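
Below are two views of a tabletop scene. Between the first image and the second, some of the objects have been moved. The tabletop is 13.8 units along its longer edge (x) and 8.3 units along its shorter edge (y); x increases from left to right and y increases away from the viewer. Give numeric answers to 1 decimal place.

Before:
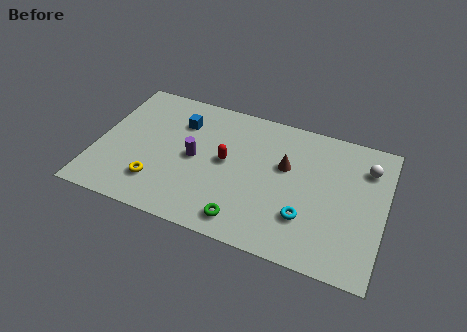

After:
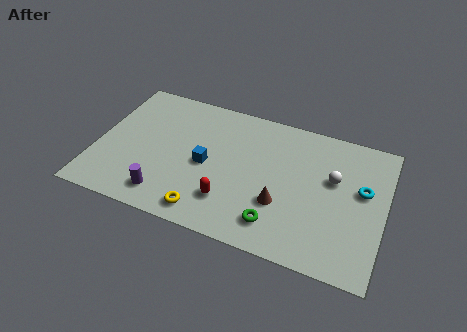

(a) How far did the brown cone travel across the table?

2.3

From (9.0, 5.1) to (9.0, 2.8), the brown cone covered √(0.0² + 2.3²) ≈ 2.3 units.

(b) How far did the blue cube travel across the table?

2.7

From (3.8, 6.1) to (5.3, 3.9), the blue cube covered √(1.5² + 2.2²) ≈ 2.7 units.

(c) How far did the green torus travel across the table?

1.6

The green torus was near (7.4, 1.2) before and (8.9, 1.6) after, so it travelled √(1.5² + 0.4²) ≈ 1.6 units.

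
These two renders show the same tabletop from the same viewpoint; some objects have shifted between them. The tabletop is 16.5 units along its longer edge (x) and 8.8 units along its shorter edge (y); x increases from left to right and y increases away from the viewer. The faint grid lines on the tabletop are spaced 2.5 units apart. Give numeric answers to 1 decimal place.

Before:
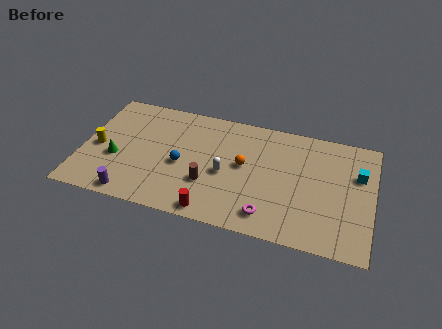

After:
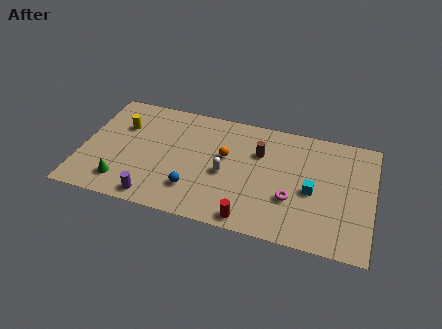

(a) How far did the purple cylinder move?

1.3

The purple cylinder moved from about (3.1, 0.9) to (4.4, 1.0), a distance of √(1.3² + 0.1²) ≈ 1.3.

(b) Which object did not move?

the white capsule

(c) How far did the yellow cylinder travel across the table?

2.3

The yellow cylinder was near (0.9, 4.0) before and (2.1, 6.0) after, so it travelled √(1.2² + 2.0²) ≈ 2.3 units.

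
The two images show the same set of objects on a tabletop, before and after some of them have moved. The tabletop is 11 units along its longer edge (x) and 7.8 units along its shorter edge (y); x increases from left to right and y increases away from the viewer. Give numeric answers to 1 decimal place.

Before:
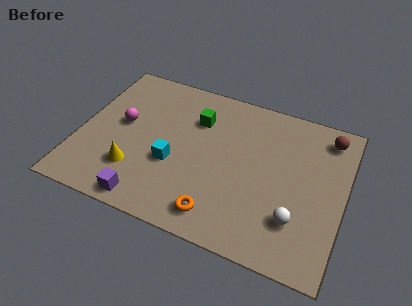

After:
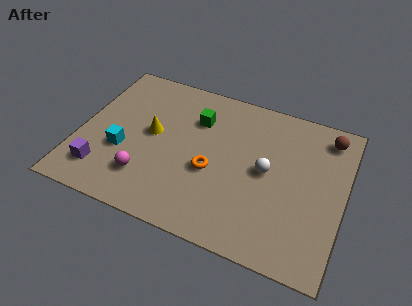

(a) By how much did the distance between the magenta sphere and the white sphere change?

-2.6

Before: roughly 7.8 units apart; after: 5.2. That's 2.6 units closer together.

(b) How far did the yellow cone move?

2.2

The yellow cone was near (2.5, 2.1) before and (3.0, 4.2) after, so it travelled √(0.5² + 2.1²) ≈ 2.2 units.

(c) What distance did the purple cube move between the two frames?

2.2

The purple cube moved from about (3.2, 0.8) to (1.2, 1.6), a distance of √(2.0² + 0.8²) ≈ 2.2.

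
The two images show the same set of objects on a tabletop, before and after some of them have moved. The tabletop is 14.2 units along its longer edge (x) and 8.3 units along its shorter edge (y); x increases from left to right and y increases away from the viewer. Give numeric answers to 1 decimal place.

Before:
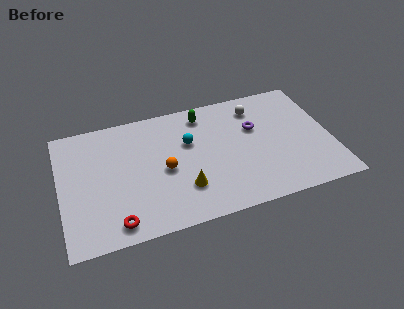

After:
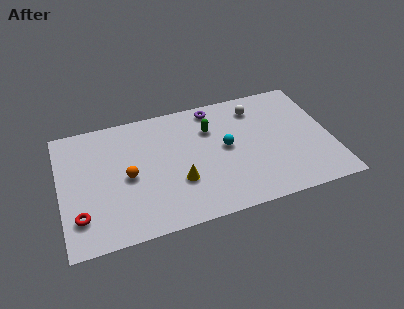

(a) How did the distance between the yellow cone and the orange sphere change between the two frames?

+1.1

Before: roughly 1.7 units apart; after: 2.8. That's 1.1 units further apart.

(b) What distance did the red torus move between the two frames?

2.0

From (2.7, 1.1) to (0.9, 2.0), the red torus covered √(1.8² + 0.9²) ≈ 2.0 units.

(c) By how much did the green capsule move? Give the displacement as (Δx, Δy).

(0.3, -1.1)

From the two frames, the green capsule sits at roughly (7.7, 7.0) before and (8.0, 5.9) after.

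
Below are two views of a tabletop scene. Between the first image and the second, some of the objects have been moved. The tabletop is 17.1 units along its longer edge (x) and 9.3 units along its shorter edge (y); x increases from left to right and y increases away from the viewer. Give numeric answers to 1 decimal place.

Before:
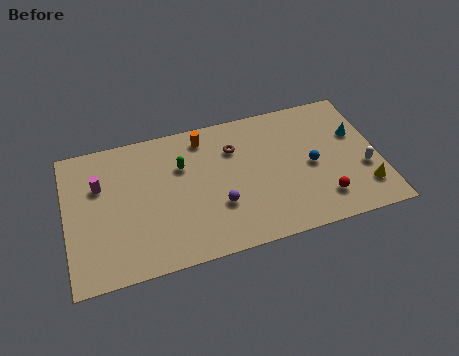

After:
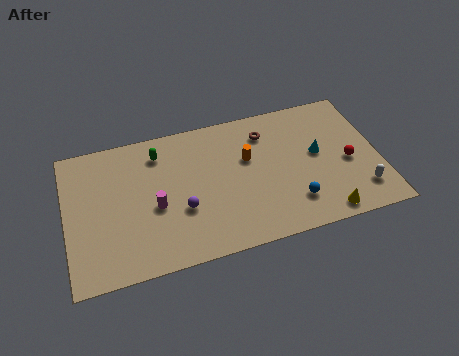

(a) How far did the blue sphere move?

2.5

The blue sphere moved from about (13.4, 4.4) to (12.2, 2.2), a distance of √(1.2² + 2.2²) ≈ 2.5.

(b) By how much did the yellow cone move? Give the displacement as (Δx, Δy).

(-2.3, -1.1)

The yellow cone started near (16.1, 2.1) and ended near (13.8, 1.0).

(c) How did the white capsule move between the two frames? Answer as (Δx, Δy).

(-0.3, -1.4)

From the two frames, the white capsule sits at roughly (16.2, 3.4) before and (15.9, 2.0) after.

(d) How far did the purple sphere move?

2.0

From (8.2, 3.1) to (6.2, 3.4), the purple sphere covered √(2.0² + 0.3²) ≈ 2.0 units.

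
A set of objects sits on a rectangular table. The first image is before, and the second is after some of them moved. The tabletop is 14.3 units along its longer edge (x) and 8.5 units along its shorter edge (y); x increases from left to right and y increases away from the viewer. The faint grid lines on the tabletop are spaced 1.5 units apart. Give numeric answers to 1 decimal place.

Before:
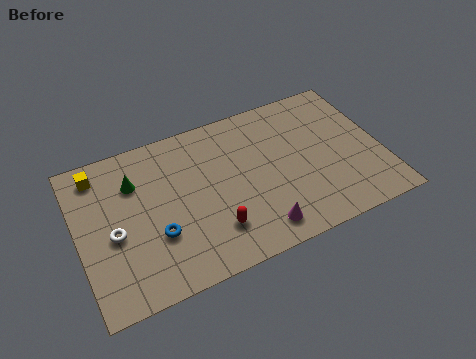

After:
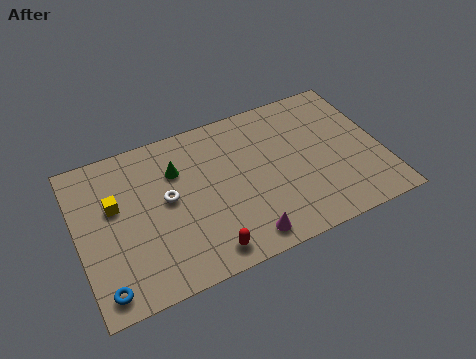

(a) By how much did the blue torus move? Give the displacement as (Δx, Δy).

(-2.6, -1.8)

The blue torus started near (3.5, 2.9) and ended near (0.9, 1.1).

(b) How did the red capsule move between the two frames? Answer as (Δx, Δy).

(-0.5, -1.0)

The red capsule was at about (6.1, 2.1) and moved to about (5.6, 1.1).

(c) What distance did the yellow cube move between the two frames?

2.1

The yellow cube moved from about (1.2, 7.2) to (1.8, 5.2), a distance of √(0.6² + 2.0²) ≈ 2.1.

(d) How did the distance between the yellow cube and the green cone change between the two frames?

+1.2

They were about 1.9 units apart before and 3.1 after — 1.2 units further apart.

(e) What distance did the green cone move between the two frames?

2.0

The green cone was near (2.8, 6.1) before and (4.8, 6.0) after, so it travelled √(2.0² + 0.1²) ≈ 2.0 units.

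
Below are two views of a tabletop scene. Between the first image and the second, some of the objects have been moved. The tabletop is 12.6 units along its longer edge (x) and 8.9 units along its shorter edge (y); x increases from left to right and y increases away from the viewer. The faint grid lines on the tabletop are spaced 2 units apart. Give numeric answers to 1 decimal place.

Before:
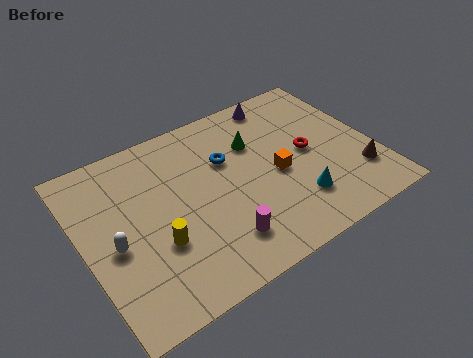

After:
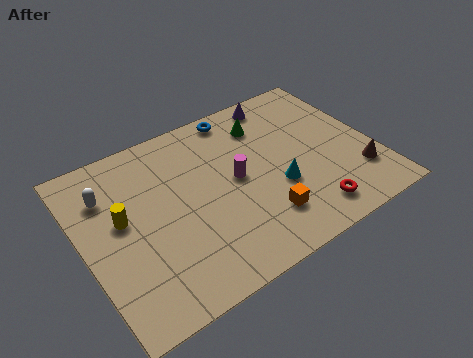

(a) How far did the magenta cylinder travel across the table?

3.0

From (5.4, 1.9) to (6.6, 4.6), the magenta cylinder covered √(1.2² + 2.7²) ≈ 3.0 units.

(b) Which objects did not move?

the brown cone and the purple cone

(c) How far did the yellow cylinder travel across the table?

2.2

From (2.9, 3.1) to (1.7, 5.0), the yellow cylinder covered √(1.2² + 1.9²) ≈ 2.2 units.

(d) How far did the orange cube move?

2.1

From (8.3, 4.0) to (7.3, 2.1), the orange cube covered √(1.0² + 1.9²) ≈ 2.1 units.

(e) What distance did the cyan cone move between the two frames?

1.3

The cyan cone was near (8.8, 2.2) before and (8.2, 3.3) after, so it travelled √(0.6² + 1.1²) ≈ 1.3 units.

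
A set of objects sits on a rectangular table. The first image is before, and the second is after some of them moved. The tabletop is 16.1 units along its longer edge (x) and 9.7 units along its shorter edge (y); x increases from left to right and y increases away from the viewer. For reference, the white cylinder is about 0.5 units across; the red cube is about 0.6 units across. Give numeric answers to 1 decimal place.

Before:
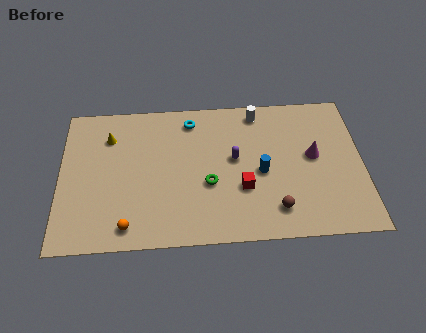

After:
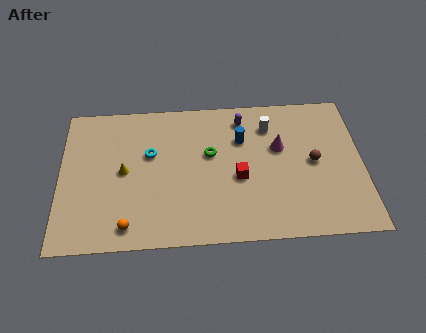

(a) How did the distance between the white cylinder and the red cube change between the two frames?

-1.4

They were about 5.2 units apart before and 3.8 after — 1.4 units closer together.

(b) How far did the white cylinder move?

1.2

The white cylinder was near (10.6, 8.5) before and (11.2, 7.5) after, so it travelled √(0.6² + 1.0²) ≈ 1.2 units.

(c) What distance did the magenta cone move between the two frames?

1.9

The magenta cone moved from about (13.5, 5.3) to (11.7, 6.0), a distance of √(1.8² + 0.7²) ≈ 1.9.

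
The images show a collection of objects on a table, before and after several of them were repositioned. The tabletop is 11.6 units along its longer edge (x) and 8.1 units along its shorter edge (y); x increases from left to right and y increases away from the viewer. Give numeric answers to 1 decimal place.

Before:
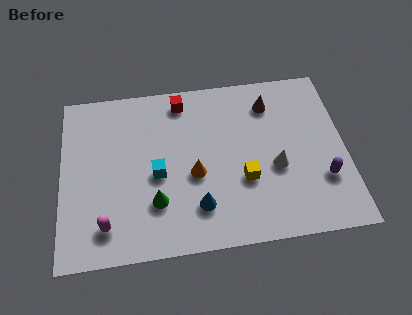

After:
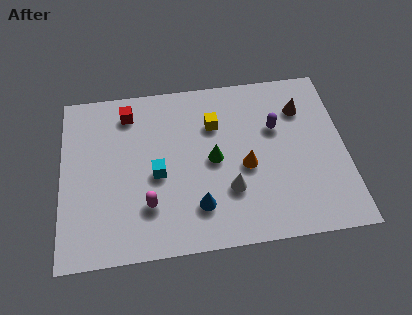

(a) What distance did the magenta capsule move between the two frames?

1.8

The magenta capsule moved from about (1.8, 1.5) to (3.5, 2.2), a distance of √(1.7² + 0.7²) ≈ 1.8.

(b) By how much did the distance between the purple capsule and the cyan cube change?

-1.6

They were about 6.8 units apart before and 5.2 after — 1.6 units closer together.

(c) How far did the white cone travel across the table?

2.1

The white cone was near (8.7, 3.3) before and (6.8, 2.5) after, so it travelled √(1.9² + 0.8²) ≈ 2.1 units.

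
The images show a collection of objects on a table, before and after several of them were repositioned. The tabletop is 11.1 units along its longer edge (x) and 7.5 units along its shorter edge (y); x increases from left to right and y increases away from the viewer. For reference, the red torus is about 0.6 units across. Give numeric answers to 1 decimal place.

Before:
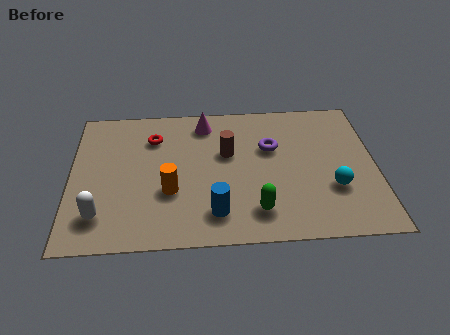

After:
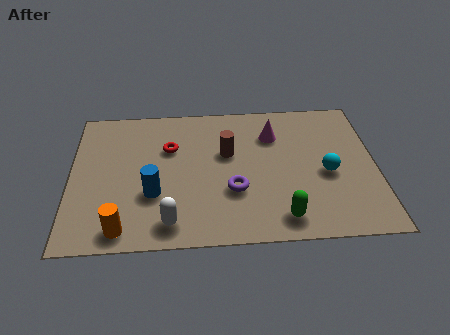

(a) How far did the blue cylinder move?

2.5

The blue cylinder moved from about (5.2, 1.5) to (3.0, 2.6), a distance of √(2.2² + 1.1²) ≈ 2.5.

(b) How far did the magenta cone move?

2.6

From (4.9, 6.3) to (7.4, 5.5), the magenta cone covered √(2.5² + 0.8²) ≈ 2.6 units.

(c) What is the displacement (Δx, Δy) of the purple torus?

(-1.4, -2.2)

The purple torus started near (7.3, 4.8) and ended near (5.9, 2.6).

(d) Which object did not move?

the brown cylinder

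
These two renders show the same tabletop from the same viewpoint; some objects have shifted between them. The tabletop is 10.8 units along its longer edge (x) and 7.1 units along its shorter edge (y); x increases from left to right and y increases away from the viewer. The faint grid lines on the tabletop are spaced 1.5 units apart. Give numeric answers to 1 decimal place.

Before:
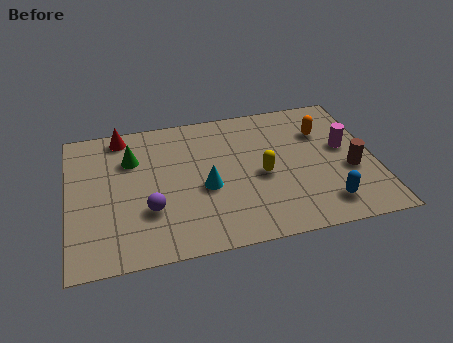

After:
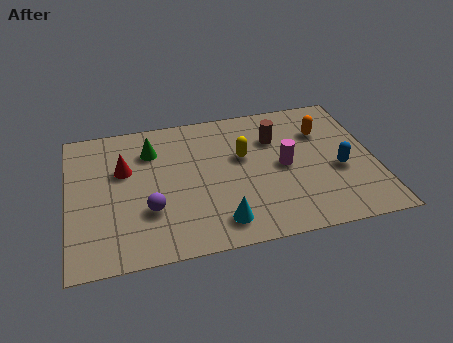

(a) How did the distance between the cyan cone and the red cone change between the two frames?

+0.3

Before: roughly 4.3 units apart; after: 4.6. That's 0.3 units further apart.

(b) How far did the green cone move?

0.8

From (2.3, 5.0) to (3.0, 5.3), the green cone covered √(0.7² + 0.3²) ≈ 0.8 units.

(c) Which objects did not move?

the purple sphere and the orange capsule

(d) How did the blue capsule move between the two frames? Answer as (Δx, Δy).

(0.6, 1.6)

From the two frames, the blue capsule sits at roughly (8.9, 1.3) before and (9.5, 2.9) after.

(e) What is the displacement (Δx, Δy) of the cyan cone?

(0.4, -1.8)

From the two frames, the cyan cone sits at roughly (4.8, 3.0) before and (5.2, 1.2) after.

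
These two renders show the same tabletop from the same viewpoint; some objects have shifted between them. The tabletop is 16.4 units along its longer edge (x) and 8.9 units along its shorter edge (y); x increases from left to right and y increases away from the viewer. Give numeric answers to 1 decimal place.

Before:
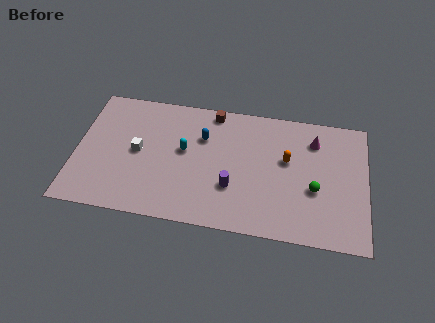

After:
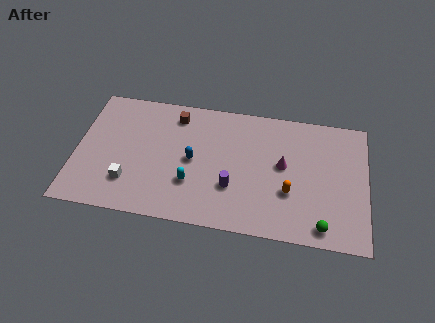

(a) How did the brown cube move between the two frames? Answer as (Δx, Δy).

(-2.1, -0.6)

From the two frames, the brown cube sits at roughly (7.6, 8.0) before and (5.5, 7.4) after.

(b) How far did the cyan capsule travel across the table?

2.3

The cyan capsule was near (6.1, 5.0) before and (6.6, 2.8) after, so it travelled √(0.5² + 2.2²) ≈ 2.3 units.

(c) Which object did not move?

the purple cylinder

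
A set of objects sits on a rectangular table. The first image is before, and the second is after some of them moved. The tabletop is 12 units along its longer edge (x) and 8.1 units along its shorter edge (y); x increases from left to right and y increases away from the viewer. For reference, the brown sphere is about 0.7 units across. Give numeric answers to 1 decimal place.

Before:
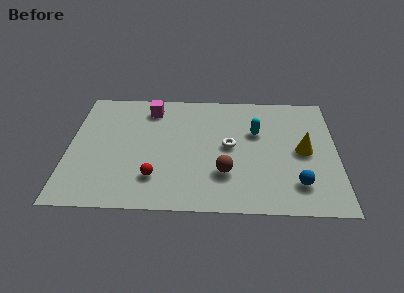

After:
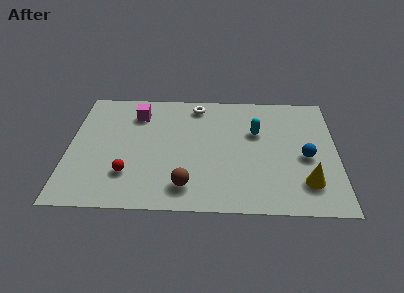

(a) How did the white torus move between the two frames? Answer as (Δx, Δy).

(-1.5, 2.8)

From the two frames, the white torus sits at roughly (7.2, 4.2) before and (5.7, 7.0) after.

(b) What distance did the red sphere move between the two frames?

1.2

The red sphere was near (3.9, 2.0) before and (2.7, 2.2) after, so it travelled √(1.2² + 0.2²) ≈ 1.2 units.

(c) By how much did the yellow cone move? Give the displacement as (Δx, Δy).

(0.1, -2.1)

The yellow cone started near (10.5, 4.0) and ended near (10.6, 1.9).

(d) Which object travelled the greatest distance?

the white torus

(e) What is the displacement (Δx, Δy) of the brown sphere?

(-1.7, -0.9)

The brown sphere was at about (7.0, 2.4) and moved to about (5.3, 1.5).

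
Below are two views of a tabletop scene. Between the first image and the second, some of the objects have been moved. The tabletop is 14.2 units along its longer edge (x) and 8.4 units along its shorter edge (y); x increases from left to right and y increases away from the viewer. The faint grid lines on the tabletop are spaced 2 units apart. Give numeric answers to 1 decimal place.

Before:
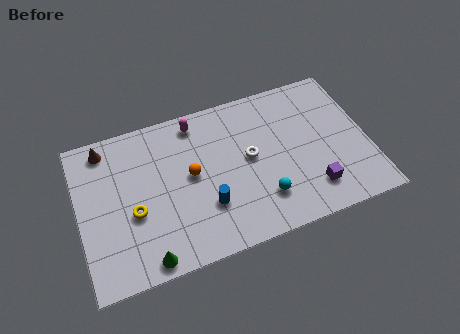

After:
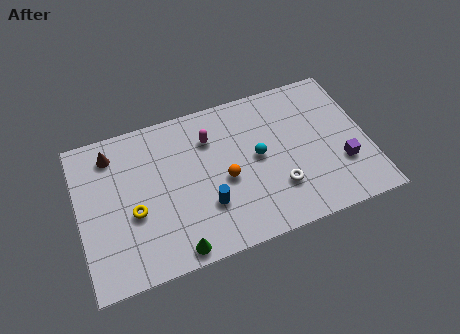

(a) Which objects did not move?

the blue cylinder and the yellow torus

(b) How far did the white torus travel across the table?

2.4

The white torus was near (8.4, 4.5) before and (9.6, 2.4) after, so it travelled √(1.2² + 2.1²) ≈ 2.4 units.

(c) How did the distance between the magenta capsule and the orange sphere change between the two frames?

-0.3

They were about 2.8 units apart before and 2.5 after — 0.3 units closer together.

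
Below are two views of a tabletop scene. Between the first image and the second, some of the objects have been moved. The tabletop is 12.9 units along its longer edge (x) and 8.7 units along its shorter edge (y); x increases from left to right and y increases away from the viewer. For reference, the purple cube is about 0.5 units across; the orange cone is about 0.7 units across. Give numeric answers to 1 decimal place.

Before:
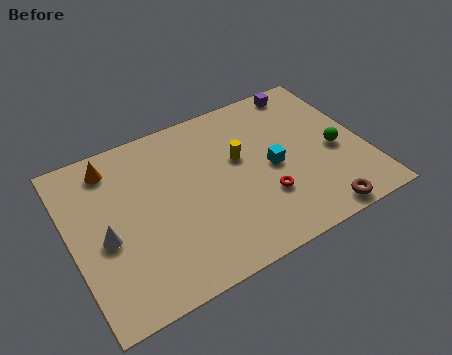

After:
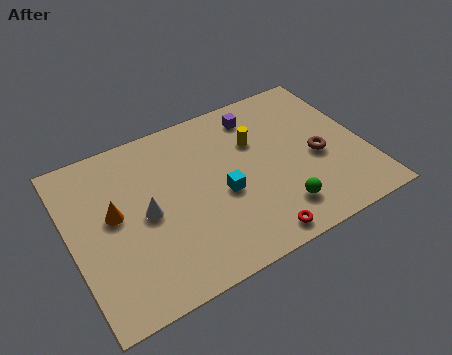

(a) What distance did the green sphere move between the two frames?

3.5

The green sphere moved from about (11.6, 3.8) to (8.7, 1.8), a distance of √(2.9² + 2.0²) ≈ 3.5.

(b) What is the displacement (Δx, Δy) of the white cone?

(1.8, 0.4)

The white cone started near (1.4, 3.8) and ended near (3.2, 4.2).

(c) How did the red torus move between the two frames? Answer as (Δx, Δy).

(-0.7, -1.8)

From the two frames, the red torus sits at roughly (8.2, 2.7) before and (7.5, 0.9) after.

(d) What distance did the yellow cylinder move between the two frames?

1.0

The yellow cylinder moved from about (7.5, 5.2) to (8.3, 5.8), a distance of √(0.8² + 0.6²) ≈ 1.0.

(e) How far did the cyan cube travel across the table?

2.3

The cyan cube was near (8.8, 4.1) before and (6.5, 3.7) after, so it travelled √(2.3² + 0.4²) ≈ 2.3 units.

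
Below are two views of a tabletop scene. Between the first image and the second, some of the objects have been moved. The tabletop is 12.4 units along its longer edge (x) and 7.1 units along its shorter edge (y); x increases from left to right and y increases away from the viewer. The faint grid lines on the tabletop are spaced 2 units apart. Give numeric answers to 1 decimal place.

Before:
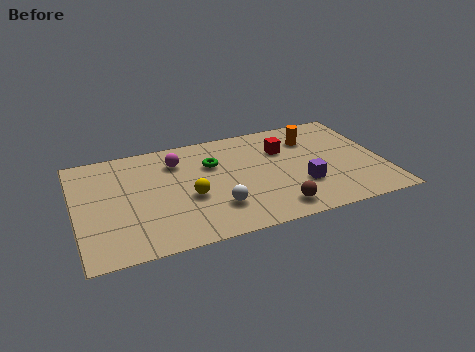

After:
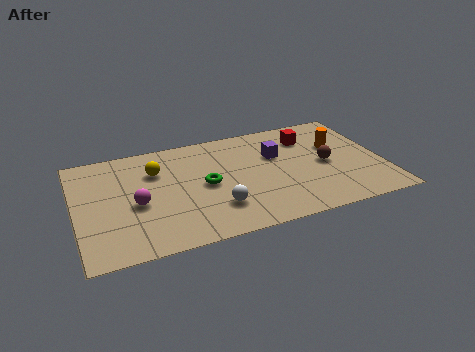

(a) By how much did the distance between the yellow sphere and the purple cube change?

+0.4

Before: roughly 4.5 units apart; after: 4.9. That's 0.4 units further apart.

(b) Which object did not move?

the white sphere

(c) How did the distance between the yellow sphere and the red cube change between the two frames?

+1.8

The distance was about 4.5 in the first image and 6.3 in the second, so they moved 1.8 units further apart.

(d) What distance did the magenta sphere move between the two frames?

2.9

The magenta sphere was near (4.2, 5.4) before and (2.4, 3.1) after, so it travelled √(1.8² + 2.3²) ≈ 2.9 units.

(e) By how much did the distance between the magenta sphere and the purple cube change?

+0.3

Before: roughly 5.7 units apart; after: 6.0. That's 0.3 units further apart.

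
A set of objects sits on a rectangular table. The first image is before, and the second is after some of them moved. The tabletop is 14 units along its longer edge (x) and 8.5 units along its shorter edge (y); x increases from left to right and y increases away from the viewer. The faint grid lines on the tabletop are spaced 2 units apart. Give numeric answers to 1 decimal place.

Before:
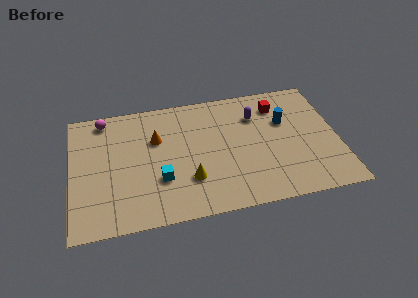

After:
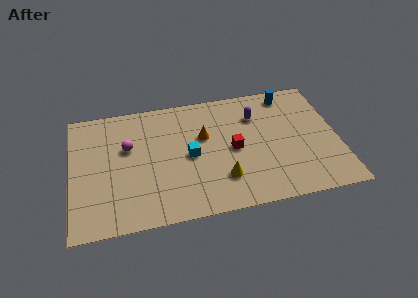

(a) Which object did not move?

the purple capsule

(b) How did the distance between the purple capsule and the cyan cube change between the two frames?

-2.0

Before: roughly 6.2 units apart; after: 4.2. That's 2.0 units closer together.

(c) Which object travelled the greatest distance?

the red cube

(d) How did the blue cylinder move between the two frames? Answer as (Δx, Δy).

(0.3, 1.9)

The blue cylinder was at about (11.3, 5.5) and moved to about (11.6, 7.4).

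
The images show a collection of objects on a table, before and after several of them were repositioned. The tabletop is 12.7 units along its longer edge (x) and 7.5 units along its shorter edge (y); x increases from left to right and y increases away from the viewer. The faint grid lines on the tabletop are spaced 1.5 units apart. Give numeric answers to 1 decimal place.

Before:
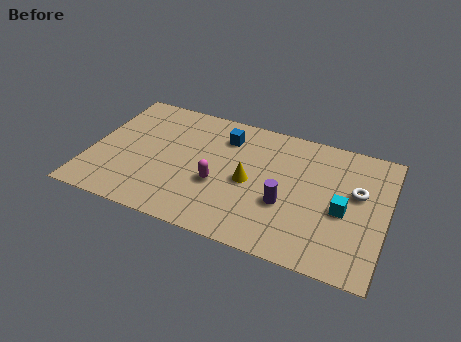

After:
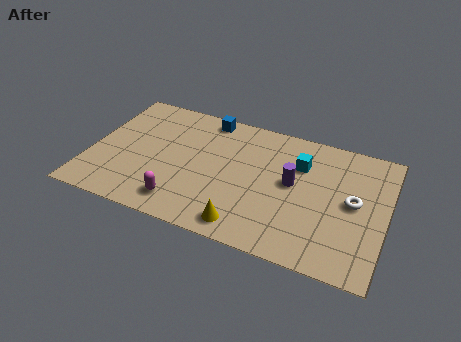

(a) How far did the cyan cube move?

2.8

The cyan cube moved from about (10.9, 3.3) to (8.9, 5.3), a distance of √(2.0² + 2.0²) ≈ 2.8.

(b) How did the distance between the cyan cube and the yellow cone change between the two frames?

+0.7

The distance was about 4.0 in the first image and 4.7 in the second, so they moved 0.7 units further apart.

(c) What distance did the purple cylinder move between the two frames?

1.3

The purple cylinder was near (8.5, 2.8) before and (8.7, 4.1) after, so it travelled √(0.2² + 1.3²) ≈ 1.3 units.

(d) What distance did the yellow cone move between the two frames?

2.5

The yellow cone moved from about (6.9, 3.5) to (7.0, 1.0), a distance of √(0.1² + 2.5²) ≈ 2.5.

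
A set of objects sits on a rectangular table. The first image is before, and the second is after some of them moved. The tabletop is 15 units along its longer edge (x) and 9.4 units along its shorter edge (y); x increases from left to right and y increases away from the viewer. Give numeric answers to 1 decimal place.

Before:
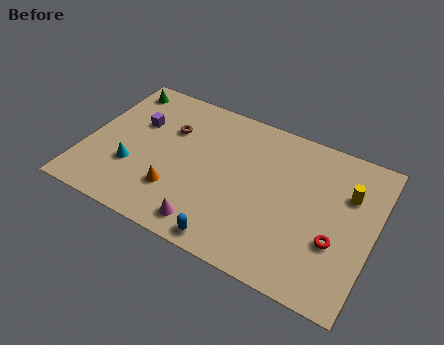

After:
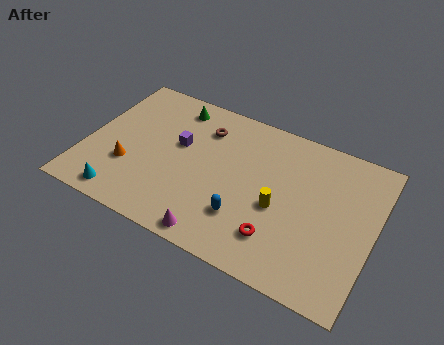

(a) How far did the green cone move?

3.0

The green cone moved from about (1.1, 8.1) to (4.1, 8.0), a distance of √(3.0² + 0.1²) ≈ 3.0.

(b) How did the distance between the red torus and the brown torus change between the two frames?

-2.8

The distance was about 9.6 in the first image and 6.8 in the second, so they moved 2.8 units closer together.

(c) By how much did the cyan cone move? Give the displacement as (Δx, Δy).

(-0.2, -2.0)

The cyan cone was at about (2.6, 3.1) and moved to about (2.4, 1.1).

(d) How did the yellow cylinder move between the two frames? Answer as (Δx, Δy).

(-3.3, -2.4)

The yellow cylinder was at about (13.5, 6.4) and moved to about (10.2, 4.0).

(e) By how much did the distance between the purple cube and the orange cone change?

-1.0

They were about 4.4 units apart before and 3.4 after — 1.0 units closer together.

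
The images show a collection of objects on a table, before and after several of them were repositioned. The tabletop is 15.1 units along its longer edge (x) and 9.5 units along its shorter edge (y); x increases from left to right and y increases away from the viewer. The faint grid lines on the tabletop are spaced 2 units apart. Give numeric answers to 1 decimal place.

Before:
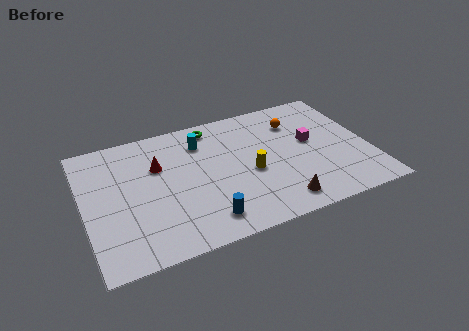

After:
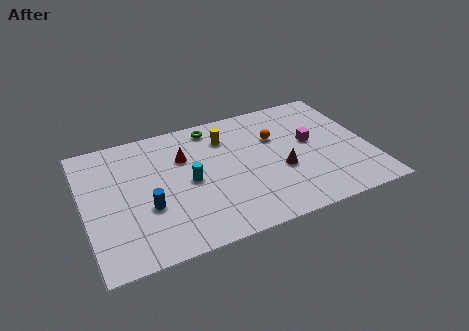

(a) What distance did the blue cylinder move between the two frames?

3.4

The blue cylinder moved from about (6.0, 1.6) to (3.2, 3.5), a distance of √(2.8² + 1.9²) ≈ 3.4.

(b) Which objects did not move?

the green torus and the magenta cube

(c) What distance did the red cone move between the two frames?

1.4

The red cone was near (4.0, 6.3) before and (5.4, 6.5) after, so it travelled √(1.4² + 0.2²) ≈ 1.4 units.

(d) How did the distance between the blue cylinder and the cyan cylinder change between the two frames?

-3.2

Before: roughly 5.7 units apart; after: 2.5. That's 3.2 units closer together.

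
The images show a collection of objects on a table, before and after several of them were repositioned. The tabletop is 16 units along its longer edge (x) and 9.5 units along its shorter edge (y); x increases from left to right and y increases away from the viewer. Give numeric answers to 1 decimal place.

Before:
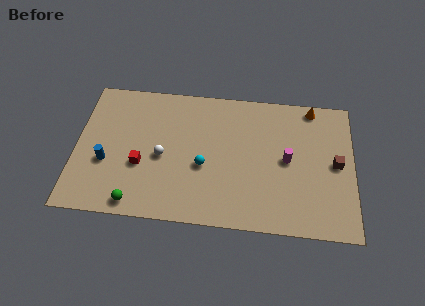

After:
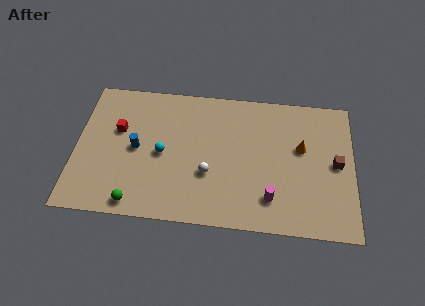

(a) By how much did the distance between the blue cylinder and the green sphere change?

+0.5

Before: roughly 3.2 units apart; after: 3.7. That's 0.5 units further apart.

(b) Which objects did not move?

the green sphere and the brown cube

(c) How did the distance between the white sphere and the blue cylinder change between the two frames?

+1.1

They were about 3.3 units apart before and 4.4 after — 1.1 units further apart.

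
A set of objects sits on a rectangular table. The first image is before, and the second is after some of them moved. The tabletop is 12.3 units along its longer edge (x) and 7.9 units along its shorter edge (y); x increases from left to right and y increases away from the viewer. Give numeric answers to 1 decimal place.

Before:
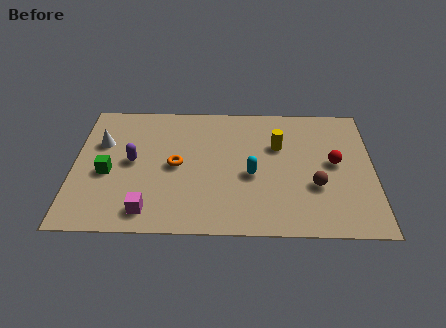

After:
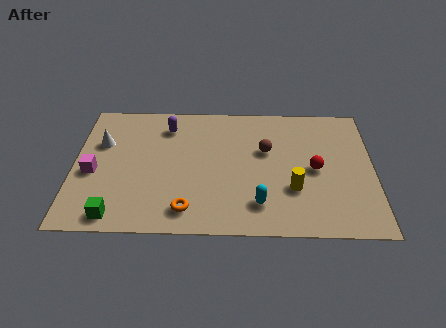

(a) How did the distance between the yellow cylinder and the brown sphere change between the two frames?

-0.3

Before: roughly 2.8 units apart; after: 2.5. That's 0.3 units closer together.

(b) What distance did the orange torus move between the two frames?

2.6

From (4.2, 3.9) to (4.7, 1.3), the orange torus covered √(0.5² + 2.6²) ≈ 2.6 units.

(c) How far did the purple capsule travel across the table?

2.6

The purple capsule moved from about (2.4, 4.1) to (3.8, 6.3), a distance of √(1.4² + 2.2²) ≈ 2.6.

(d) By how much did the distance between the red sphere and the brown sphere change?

+0.7

The distance was about 1.6 in the first image and 2.3 in the second, so they moved 0.7 units further apart.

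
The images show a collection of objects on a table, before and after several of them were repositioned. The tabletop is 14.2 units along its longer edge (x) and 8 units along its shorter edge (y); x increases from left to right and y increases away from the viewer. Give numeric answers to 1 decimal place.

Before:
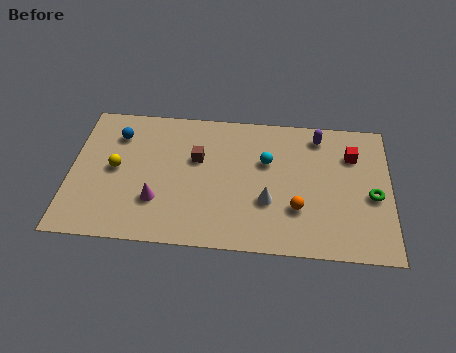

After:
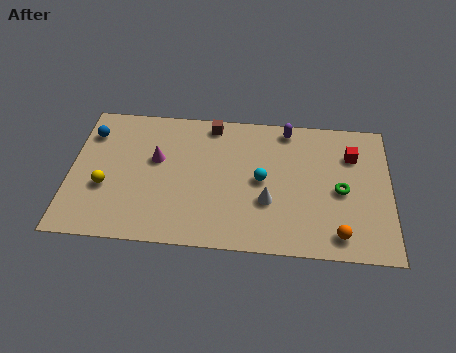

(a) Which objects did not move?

the white cone and the red cube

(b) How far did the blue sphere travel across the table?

1.2

The blue sphere was near (2.0, 6.1) before and (0.8, 6.1) after, so it travelled √(1.2² + 0.0²) ≈ 1.2 units.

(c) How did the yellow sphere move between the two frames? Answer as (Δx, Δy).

(-0.4, -1.1)

The yellow sphere was at about (2.0, 4.1) and moved to about (1.6, 3.0).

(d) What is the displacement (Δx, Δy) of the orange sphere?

(1.8, -1.3)

From the two frames, the orange sphere sits at roughly (10.1, 2.5) before and (11.9, 1.2) after.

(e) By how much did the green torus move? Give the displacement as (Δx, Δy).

(-1.4, 0.2)

From the two frames, the green torus sits at roughly (13.4, 3.5) before and (12.0, 3.7) after.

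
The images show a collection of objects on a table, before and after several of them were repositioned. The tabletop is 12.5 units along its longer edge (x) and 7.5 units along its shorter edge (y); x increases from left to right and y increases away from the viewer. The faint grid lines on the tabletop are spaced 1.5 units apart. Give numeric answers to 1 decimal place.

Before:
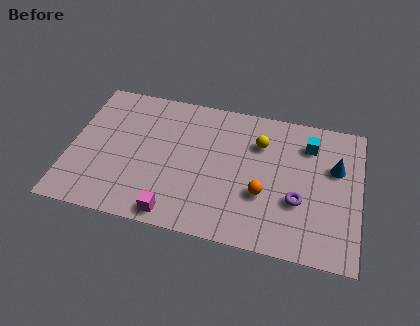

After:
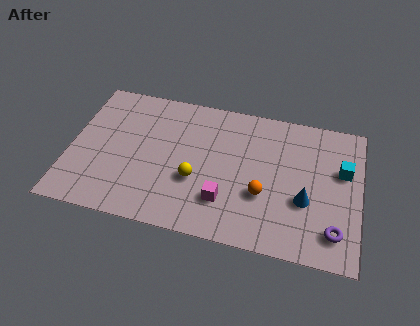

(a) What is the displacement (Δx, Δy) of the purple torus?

(1.6, -1.2)

The purple torus was at about (9.9, 2.7) and moved to about (11.5, 1.5).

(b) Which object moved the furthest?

the yellow sphere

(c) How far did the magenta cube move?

2.4

From (4.7, 0.8) to (6.8, 2.0), the magenta cube covered √(2.1² + 1.2²) ≈ 2.4 units.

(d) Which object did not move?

the orange sphere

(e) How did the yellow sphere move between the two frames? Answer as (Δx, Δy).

(-2.6, -2.6)

The yellow sphere was at about (8.1, 5.4) and moved to about (5.5, 2.8).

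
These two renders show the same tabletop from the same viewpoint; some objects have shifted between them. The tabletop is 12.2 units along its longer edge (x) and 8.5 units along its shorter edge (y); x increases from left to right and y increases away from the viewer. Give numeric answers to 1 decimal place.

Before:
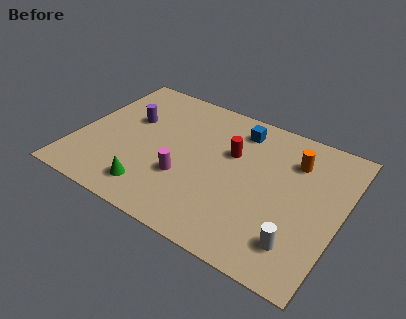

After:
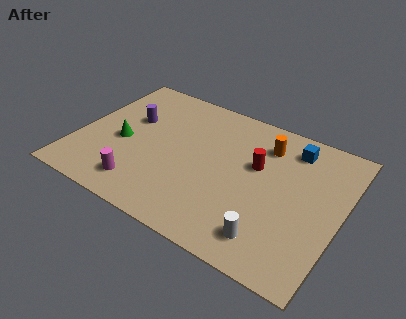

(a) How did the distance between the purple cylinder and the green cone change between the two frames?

-2.6

They were about 4.2 units apart before and 1.6 after — 2.6 units closer together.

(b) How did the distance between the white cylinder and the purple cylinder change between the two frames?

-1.0

Before: roughly 9.1 units apart; after: 8.1. That's 1.0 units closer together.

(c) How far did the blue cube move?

2.5

From (7.1, 7.0) to (9.6, 7.0), the blue cube covered √(2.5² + 0.0²) ≈ 2.5 units.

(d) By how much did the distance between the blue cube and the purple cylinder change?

+2.4

Before: roughly 5.2 units apart; after: 7.6. That's 2.4 units further apart.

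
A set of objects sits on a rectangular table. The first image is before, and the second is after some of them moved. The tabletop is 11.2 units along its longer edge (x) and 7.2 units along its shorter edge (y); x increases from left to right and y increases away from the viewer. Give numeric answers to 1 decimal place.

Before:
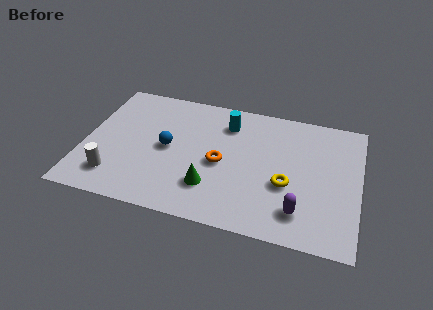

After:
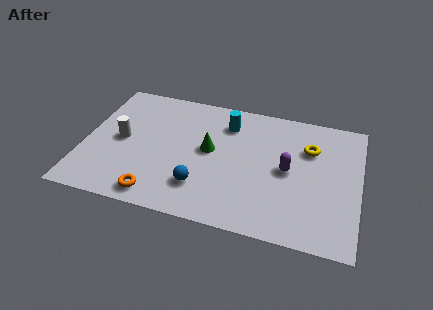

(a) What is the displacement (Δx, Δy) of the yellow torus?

(0.8, 2.2)

From the two frames, the yellow torus sits at roughly (8.3, 2.8) before and (9.1, 5.0) after.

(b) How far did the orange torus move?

3.4

From (5.6, 3.3) to (3.2, 0.9), the orange torus covered √(2.4² + 2.4²) ≈ 3.4 units.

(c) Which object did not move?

the cyan cylinder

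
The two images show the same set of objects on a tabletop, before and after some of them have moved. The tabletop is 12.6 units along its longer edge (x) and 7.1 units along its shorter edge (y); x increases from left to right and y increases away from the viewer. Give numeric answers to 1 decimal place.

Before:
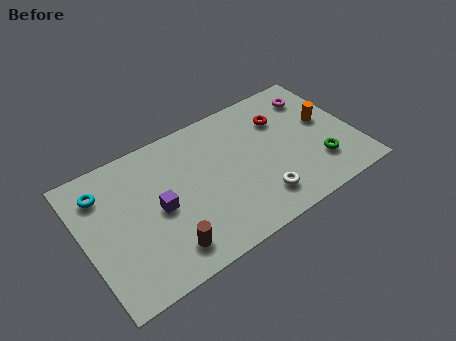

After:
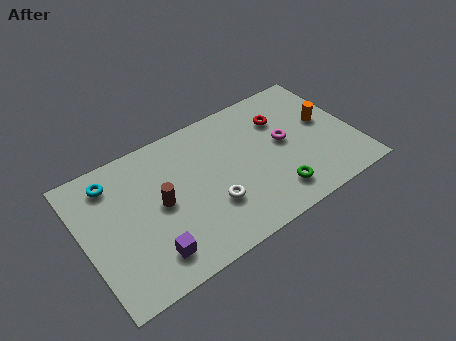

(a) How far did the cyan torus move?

0.6

From (1.1, 5.5) to (1.6, 5.8), the cyan torus covered √(0.5² + 0.3²) ≈ 0.6 units.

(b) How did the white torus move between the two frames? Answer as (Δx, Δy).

(-2.1, 0.8)

From the two frames, the white torus sits at roughly (7.8, 1.5) before and (5.7, 2.3) after.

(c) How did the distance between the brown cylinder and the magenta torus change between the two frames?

-3.0

They were about 8.9 units apart before and 5.9 after — 3.0 units closer together.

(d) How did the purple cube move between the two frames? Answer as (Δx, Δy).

(-0.7, -2.0)

From the two frames, the purple cube sits at roughly (3.4, 3.4) before and (2.7, 1.4) after.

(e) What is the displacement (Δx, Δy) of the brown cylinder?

(0.1, 2.3)

The brown cylinder started near (3.4, 1.3) and ended near (3.5, 3.6).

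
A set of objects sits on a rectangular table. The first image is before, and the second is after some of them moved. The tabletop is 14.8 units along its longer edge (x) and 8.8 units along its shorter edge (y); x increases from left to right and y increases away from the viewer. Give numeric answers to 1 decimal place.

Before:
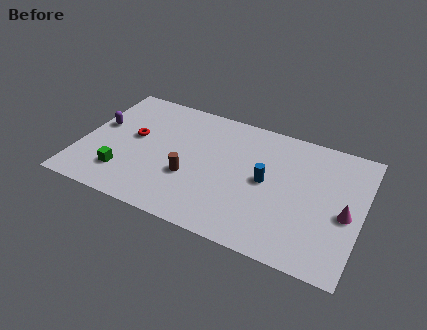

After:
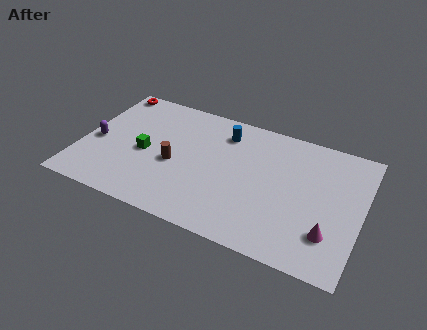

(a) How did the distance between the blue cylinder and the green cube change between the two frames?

-2.8

The distance was about 7.7 in the first image and 4.9 in the second, so they moved 2.8 units closer together.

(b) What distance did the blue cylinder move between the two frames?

3.5

The blue cylinder was near (9.8, 4.5) before and (7.3, 7.0) after, so it travelled √(2.5² + 2.5²) ≈ 3.5 units.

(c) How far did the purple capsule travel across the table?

1.2

From (0.8, 5.1) to (0.8, 3.9), the purple capsule covered √(0.0² + 1.2²) ≈ 1.2 units.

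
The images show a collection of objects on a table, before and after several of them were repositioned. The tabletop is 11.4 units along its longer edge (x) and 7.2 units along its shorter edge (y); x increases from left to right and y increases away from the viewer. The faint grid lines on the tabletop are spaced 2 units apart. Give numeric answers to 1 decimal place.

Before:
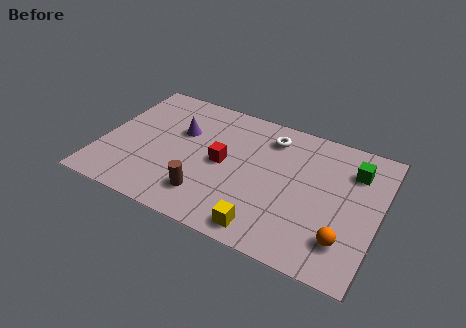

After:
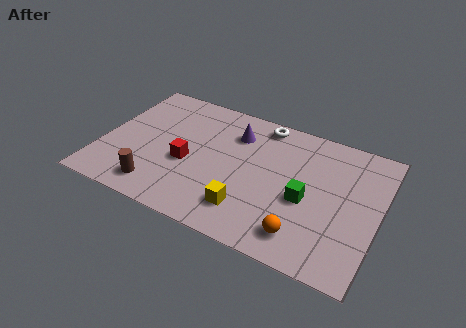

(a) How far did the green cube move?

2.9

From (10.2, 5.4) to (8.5, 3.1), the green cube covered √(1.7² + 2.3²) ≈ 2.9 units.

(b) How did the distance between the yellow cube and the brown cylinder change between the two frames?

+1.1

The distance was about 2.6 in the first image and 3.7 in the second, so they moved 1.1 units further apart.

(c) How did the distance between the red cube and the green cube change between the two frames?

-0.6

They were about 5.5 units apart before and 4.9 after — 0.6 units closer together.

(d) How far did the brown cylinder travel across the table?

2.0

From (4.6, 1.6) to (2.6, 1.2), the brown cylinder covered √(2.0² + 0.4²) ≈ 2.0 units.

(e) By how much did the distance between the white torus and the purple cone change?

-2.4

The distance was about 3.8 in the first image and 1.4 in the second, so they moved 2.4 units closer together.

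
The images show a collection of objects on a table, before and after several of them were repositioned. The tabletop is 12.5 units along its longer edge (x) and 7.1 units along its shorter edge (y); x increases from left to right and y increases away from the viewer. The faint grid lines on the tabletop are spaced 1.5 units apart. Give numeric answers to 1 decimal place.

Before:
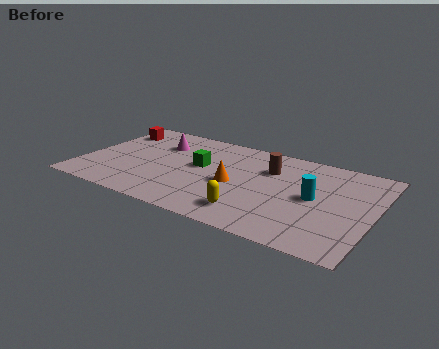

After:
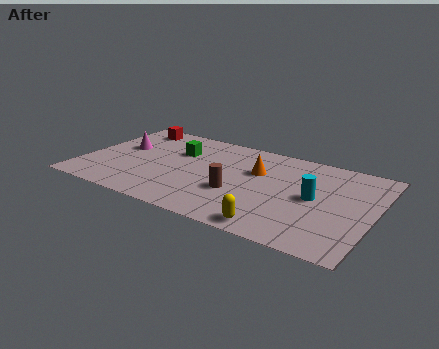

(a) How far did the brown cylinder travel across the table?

2.6

From (7.9, 5.0) to (6.8, 2.6), the brown cylinder covered √(1.1² + 2.4²) ≈ 2.6 units.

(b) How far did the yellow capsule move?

1.3

The yellow capsule was near (7.6, 1.4) before and (8.7, 0.8) after, so it travelled √(1.1² + 0.6²) ≈ 1.3 units.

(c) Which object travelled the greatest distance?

the brown cylinder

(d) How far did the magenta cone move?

1.7

The magenta cone was near (3.0, 5.1) before and (1.5, 4.2) after, so it travelled √(1.5² + 0.9²) ≈ 1.7 units.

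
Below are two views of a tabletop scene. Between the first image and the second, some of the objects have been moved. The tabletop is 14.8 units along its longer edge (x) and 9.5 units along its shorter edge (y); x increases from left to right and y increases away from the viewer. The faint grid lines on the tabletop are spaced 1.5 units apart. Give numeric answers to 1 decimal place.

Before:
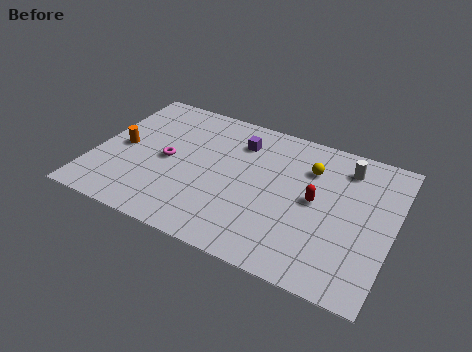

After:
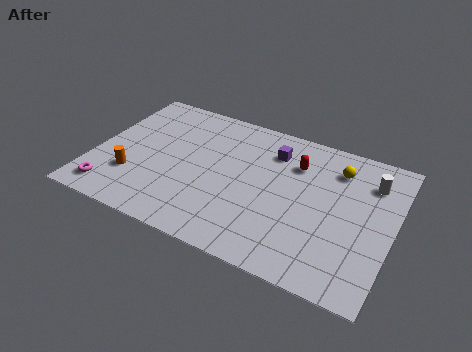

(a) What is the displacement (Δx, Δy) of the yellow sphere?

(1.3, 0.5)

The yellow sphere started near (10.5, 6.9) and ended near (11.8, 7.4).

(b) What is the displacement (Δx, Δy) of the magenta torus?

(-2.4, -3.2)

The magenta torus started near (3.6, 4.6) and ended near (1.2, 1.4).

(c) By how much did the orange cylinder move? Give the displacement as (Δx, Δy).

(0.8, -1.8)

The orange cylinder started near (1.3, 4.6) and ended near (2.1, 2.8).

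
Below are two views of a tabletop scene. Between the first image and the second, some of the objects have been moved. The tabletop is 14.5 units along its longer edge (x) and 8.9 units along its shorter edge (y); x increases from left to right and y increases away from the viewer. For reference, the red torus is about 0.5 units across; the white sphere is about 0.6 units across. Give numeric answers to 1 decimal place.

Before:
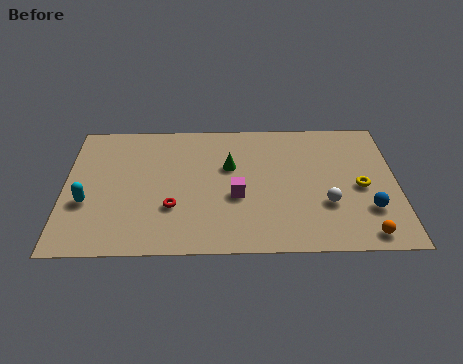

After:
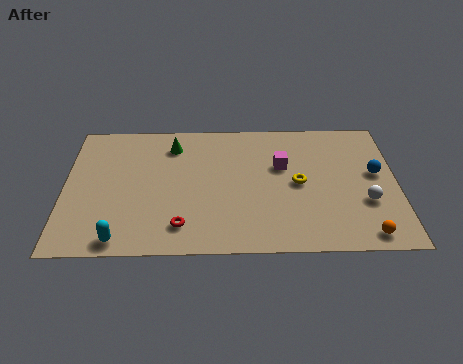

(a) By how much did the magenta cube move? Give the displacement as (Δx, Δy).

(2.0, 2.0)

From the two frames, the magenta cube sits at roughly (7.5, 3.6) before and (9.5, 5.6) after.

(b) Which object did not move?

the orange sphere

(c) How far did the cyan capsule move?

2.8

The cyan capsule moved from about (1.0, 3.3) to (2.5, 0.9), a distance of √(1.5² + 2.4²) ≈ 2.8.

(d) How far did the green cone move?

2.9

The green cone moved from about (7.2, 5.6) to (4.7, 7.1), a distance of √(2.5² + 1.5²) ≈ 2.9.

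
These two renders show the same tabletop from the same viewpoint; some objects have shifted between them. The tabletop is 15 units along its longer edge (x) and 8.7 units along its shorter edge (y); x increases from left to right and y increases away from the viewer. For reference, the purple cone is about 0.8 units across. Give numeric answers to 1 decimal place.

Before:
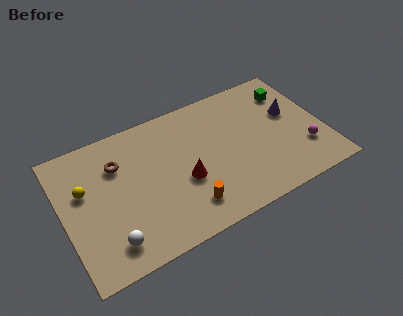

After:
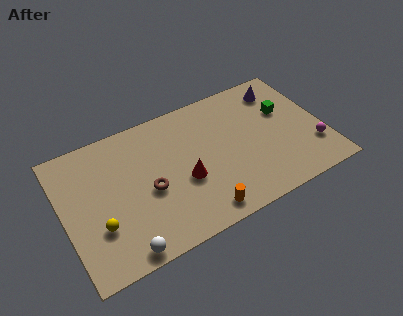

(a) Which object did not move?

the red cone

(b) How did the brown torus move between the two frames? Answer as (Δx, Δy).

(1.5, -2.4)

The brown torus started near (3.3, 6.2) and ended near (4.8, 3.8).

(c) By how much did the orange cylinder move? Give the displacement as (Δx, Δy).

(0.7, -0.7)

From the two frames, the orange cylinder sits at roughly (6.7, 1.8) before and (7.4, 1.1) after.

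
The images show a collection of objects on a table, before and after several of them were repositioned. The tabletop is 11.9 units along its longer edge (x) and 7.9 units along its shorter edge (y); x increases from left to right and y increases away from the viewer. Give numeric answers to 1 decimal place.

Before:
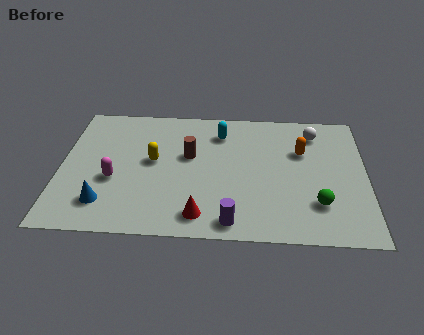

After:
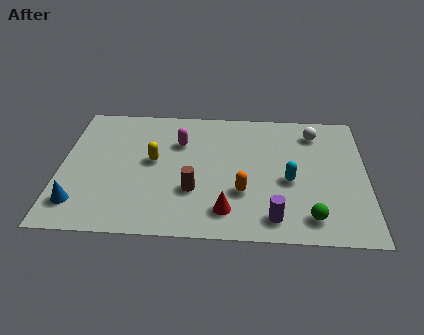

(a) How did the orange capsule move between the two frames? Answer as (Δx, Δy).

(-2.3, -2.6)

From the two frames, the orange capsule sits at roughly (9.4, 5.2) before and (7.1, 2.6) after.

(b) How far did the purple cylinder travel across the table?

1.6

The purple cylinder was near (6.7, 0.9) before and (8.3, 1.2) after, so it travelled √(1.6² + 0.3²) ≈ 1.6 units.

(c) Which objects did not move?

the white sphere and the yellow capsule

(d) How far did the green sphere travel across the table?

0.9

The green sphere was near (10.0, 2.1) before and (9.7, 1.3) after, so it travelled √(0.3² + 0.8²) ≈ 0.9 units.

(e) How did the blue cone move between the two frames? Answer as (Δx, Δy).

(-1.0, -0.1)

From the two frames, the blue cone sits at roughly (1.8, 1.7) before and (0.8, 1.6) after.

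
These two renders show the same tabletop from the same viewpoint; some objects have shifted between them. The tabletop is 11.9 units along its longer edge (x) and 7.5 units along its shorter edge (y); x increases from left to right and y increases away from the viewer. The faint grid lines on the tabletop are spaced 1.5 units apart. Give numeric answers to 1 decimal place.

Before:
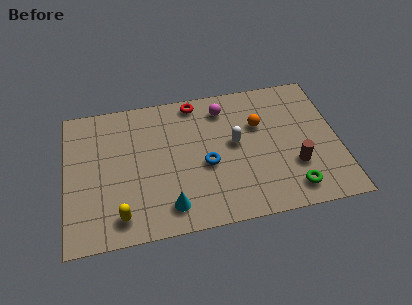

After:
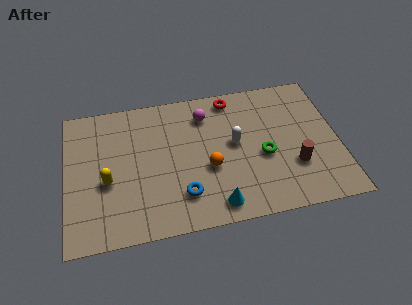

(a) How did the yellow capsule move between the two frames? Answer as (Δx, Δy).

(-0.5, 1.9)

The yellow capsule was at about (2.3, 1.2) and moved to about (1.8, 3.1).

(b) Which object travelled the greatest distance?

the orange sphere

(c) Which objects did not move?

the brown cylinder and the white capsule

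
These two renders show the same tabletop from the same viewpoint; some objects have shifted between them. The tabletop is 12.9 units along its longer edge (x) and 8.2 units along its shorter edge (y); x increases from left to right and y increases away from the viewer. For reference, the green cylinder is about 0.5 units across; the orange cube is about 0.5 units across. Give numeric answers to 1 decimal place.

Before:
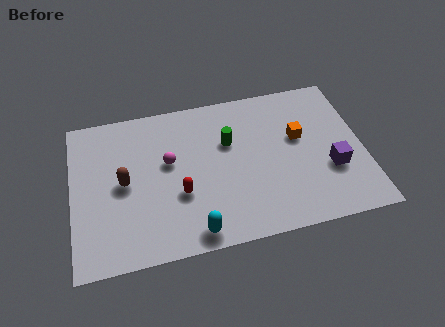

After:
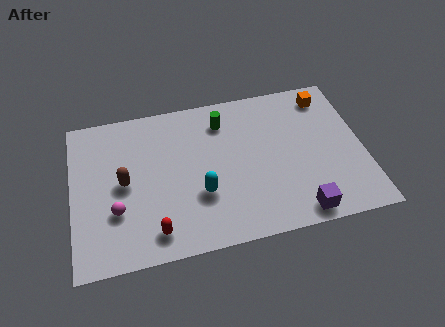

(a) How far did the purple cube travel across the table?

2.6

From (11.4, 2.9) to (9.8, 0.9), the purple cube covered √(1.6² + 2.0²) ≈ 2.6 units.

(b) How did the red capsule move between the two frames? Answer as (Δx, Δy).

(-1.2, -1.7)

From the two frames, the red capsule sits at roughly (4.7, 3.0) before and (3.5, 1.3) after.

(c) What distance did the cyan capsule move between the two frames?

1.9

The cyan capsule moved from about (5.2, 0.9) to (5.6, 2.8), a distance of √(0.4² + 1.9²) ≈ 1.9.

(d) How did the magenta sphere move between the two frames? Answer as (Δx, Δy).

(-2.4, -2.1)

The magenta sphere was at about (4.3, 4.8) and moved to about (1.9, 2.7).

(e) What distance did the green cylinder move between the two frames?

1.2

The green cylinder was near (7.0, 5.3) before and (6.8, 6.5) after, so it travelled √(0.2² + 1.2²) ≈ 1.2 units.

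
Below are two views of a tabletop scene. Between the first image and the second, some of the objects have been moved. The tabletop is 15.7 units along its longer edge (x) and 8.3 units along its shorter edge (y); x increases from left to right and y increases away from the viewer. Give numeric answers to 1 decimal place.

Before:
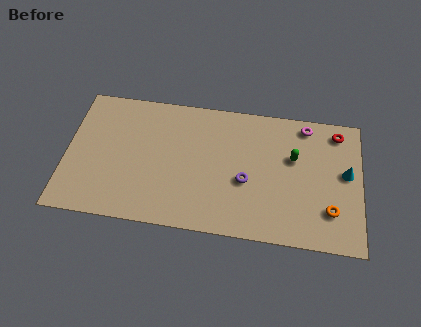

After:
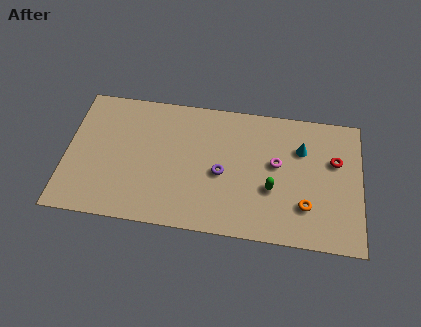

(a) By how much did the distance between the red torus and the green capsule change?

+1.0

Before: roughly 3.0 units apart; after: 4.0. That's 1.0 units further apart.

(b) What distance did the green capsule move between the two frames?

2.4

From (12.1, 5.2) to (11.0, 3.1), the green capsule covered √(1.1² + 2.1²) ≈ 2.4 units.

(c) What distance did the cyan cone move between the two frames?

2.7

From (14.9, 4.6) to (12.5, 5.8), the cyan cone covered √(2.4² + 1.2²) ≈ 2.7 units.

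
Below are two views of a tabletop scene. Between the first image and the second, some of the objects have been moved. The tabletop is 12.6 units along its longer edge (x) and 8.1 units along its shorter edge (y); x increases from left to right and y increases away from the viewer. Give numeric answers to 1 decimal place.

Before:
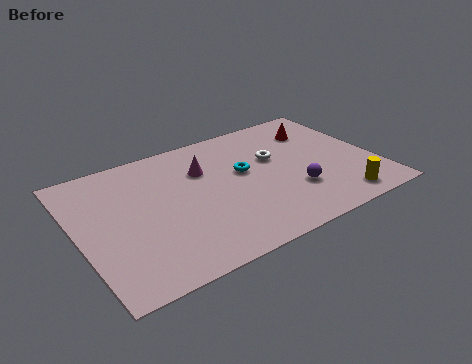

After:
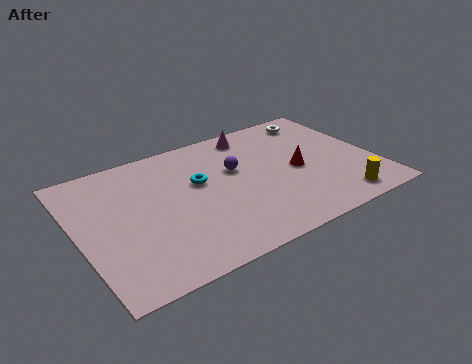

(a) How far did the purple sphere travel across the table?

3.3

The purple sphere was near (8.9, 2.5) before and (6.8, 5.0) after, so it travelled √(2.1² + 2.5²) ≈ 3.3 units.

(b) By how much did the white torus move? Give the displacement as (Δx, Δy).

(2.3, 1.9)

The white torus was at about (8.5, 5.0) and moved to about (10.8, 6.9).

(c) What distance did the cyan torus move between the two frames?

1.9

The cyan torus was near (7.1, 4.7) before and (5.2, 4.9) after, so it travelled √(1.9² + 0.2²) ≈ 1.9 units.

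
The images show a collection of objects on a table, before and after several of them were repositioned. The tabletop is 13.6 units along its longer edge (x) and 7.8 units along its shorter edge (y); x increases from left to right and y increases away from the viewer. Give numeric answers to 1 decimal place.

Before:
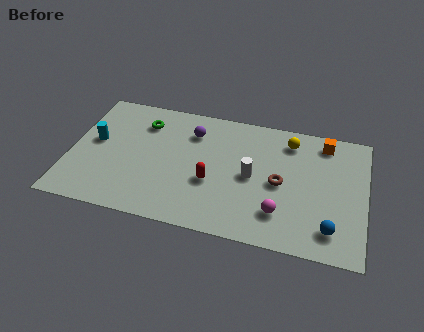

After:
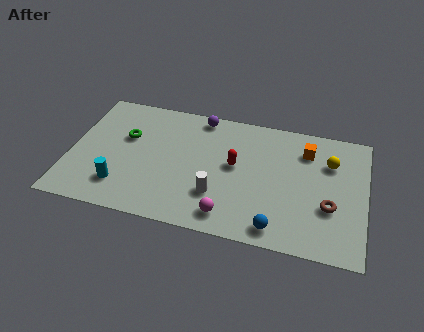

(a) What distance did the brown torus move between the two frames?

2.5

The brown torus was near (9.7, 3.7) before and (12.0, 2.8) after, so it travelled √(2.3² + 0.9²) ≈ 2.5 units.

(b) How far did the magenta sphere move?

2.4

The magenta sphere moved from about (9.8, 1.9) to (7.5, 1.2), a distance of √(2.3² + 0.7²) ≈ 2.4.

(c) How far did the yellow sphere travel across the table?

2.1

From (10.0, 6.4) to (11.9, 5.5), the yellow sphere covered √(1.9² + 0.9²) ≈ 2.1 units.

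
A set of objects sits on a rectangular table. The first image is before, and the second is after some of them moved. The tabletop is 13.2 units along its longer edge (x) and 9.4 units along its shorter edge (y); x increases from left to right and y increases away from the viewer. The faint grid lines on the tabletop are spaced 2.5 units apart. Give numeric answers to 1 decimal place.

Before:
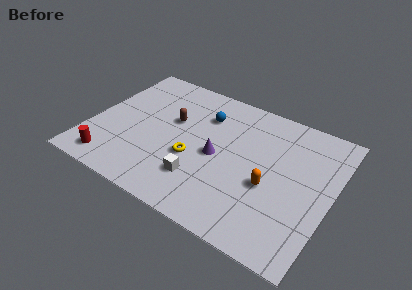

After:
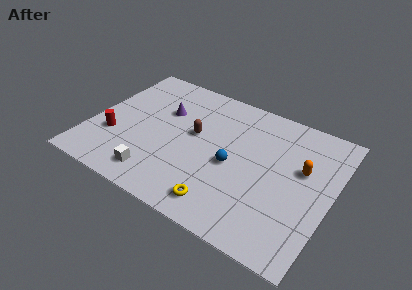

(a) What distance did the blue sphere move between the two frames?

3.4

The blue sphere moved from about (5.9, 6.9) to (7.9, 4.2), a distance of √(2.0² + 2.7²) ≈ 3.4.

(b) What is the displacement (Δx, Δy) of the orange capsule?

(1.5, 1.9)

From the two frames, the orange capsule sits at roughly (10.0, 3.8) before and (11.5, 5.7) after.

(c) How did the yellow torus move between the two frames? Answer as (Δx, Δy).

(2.0, -2.2)

The yellow torus started near (5.8, 3.6) and ended near (7.8, 1.4).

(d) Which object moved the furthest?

the purple cone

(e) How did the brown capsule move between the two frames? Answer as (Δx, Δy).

(1.3, -0.4)

The brown capsule was at about (4.3, 5.7) and moved to about (5.6, 5.3).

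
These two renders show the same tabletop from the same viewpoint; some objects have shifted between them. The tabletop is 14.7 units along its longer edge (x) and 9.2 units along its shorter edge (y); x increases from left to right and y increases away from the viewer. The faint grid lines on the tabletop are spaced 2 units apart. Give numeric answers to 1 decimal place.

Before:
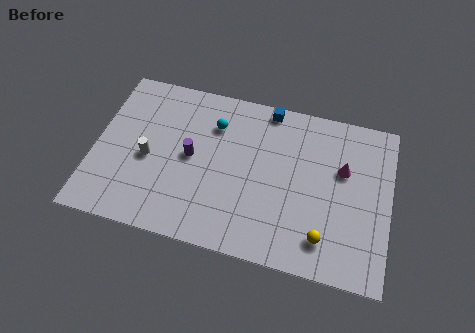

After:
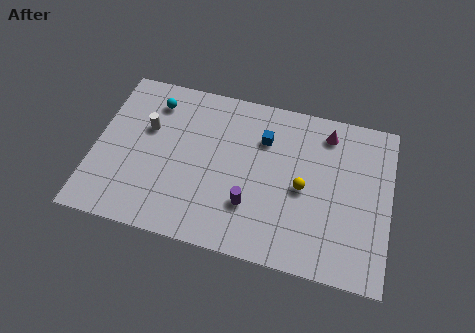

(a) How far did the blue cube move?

1.8

The blue cube was near (8.4, 8.4) before and (8.3, 6.6) after, so it travelled √(0.1² + 1.8²) ≈ 1.8 units.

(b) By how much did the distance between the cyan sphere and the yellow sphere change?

+0.6

They were about 7.7 units apart before and 8.3 after — 0.6 units further apart.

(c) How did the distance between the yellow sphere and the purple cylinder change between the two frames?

-4.4

Before: roughly 7.4 units apart; after: 3.0. That's 4.4 units closer together.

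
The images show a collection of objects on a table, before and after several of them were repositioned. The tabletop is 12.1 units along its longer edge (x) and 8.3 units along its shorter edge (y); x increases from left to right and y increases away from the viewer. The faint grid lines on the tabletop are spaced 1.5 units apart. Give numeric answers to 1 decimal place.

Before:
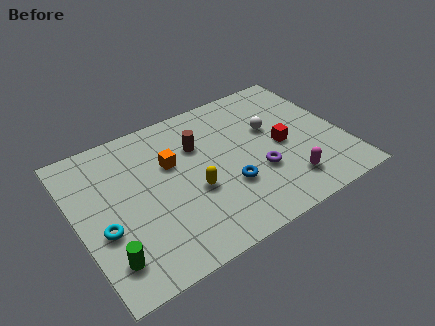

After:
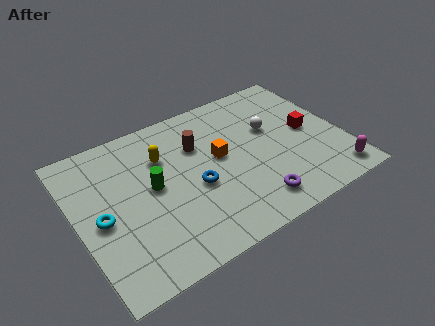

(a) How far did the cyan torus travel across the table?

0.6

The cyan torus was near (1.0, 3.2) before and (1.0, 3.8) after, so it travelled √(0.0² + 0.6²) ≈ 0.6 units.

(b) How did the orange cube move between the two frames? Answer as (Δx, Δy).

(2.1, -0.7)

From the two frames, the orange cube sits at roughly (4.4, 5.3) before and (6.5, 4.6) after.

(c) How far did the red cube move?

1.3

The red cube was near (9.3, 3.9) before and (10.6, 4.2) after, so it travelled √(1.3² + 0.3²) ≈ 1.3 units.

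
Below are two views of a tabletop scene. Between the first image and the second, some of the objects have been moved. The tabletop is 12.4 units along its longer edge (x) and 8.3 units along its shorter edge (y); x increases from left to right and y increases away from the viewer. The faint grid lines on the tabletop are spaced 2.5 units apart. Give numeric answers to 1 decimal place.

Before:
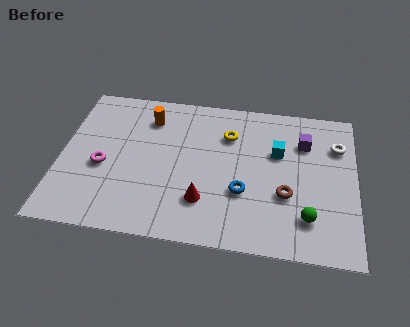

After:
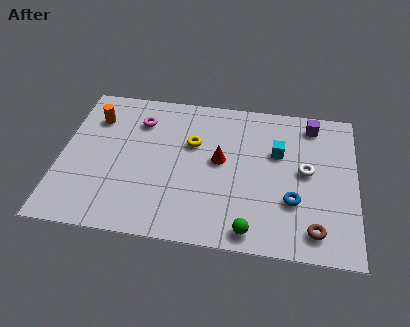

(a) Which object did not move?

the cyan cube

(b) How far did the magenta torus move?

3.1

The magenta torus was near (1.8, 3.5) before and (3.2, 6.3) after, so it travelled √(1.4² + 2.8²) ≈ 3.1 units.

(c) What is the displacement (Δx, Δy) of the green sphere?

(-2.3, -1.0)

From the two frames, the green sphere sits at roughly (10.4, 1.9) before and (8.1, 0.9) after.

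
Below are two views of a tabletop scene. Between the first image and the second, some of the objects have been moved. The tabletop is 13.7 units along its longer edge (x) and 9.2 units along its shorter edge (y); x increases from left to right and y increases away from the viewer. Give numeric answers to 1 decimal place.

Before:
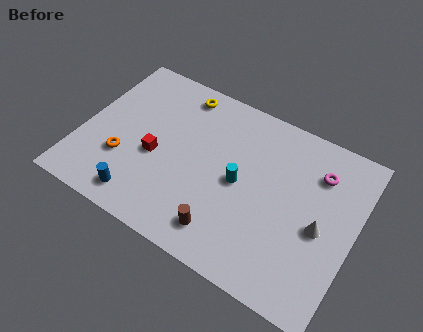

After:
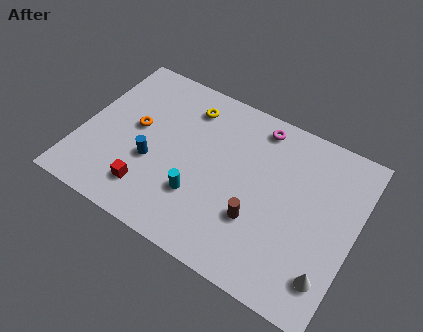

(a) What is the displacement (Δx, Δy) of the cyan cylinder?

(-1.8, -1.7)

The cyan cylinder was at about (8.0, 4.5) and moved to about (6.2, 2.8).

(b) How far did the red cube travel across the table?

2.0

The red cube moved from about (3.8, 3.9) to (3.8, 1.9), a distance of √(0.0² + 2.0²) ≈ 2.0.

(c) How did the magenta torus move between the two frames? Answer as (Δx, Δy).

(-3.2, 1.1)

The magenta torus was at about (11.6, 6.9) and moved to about (8.4, 8.0).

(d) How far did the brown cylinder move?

2.0

The brown cylinder was near (7.7, 1.6) before and (9.1, 3.0) after, so it travelled √(1.4² + 1.4²) ≈ 2.0 units.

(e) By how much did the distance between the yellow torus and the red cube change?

+1.5

They were about 4.1 units apart before and 5.6 after — 1.5 units further apart.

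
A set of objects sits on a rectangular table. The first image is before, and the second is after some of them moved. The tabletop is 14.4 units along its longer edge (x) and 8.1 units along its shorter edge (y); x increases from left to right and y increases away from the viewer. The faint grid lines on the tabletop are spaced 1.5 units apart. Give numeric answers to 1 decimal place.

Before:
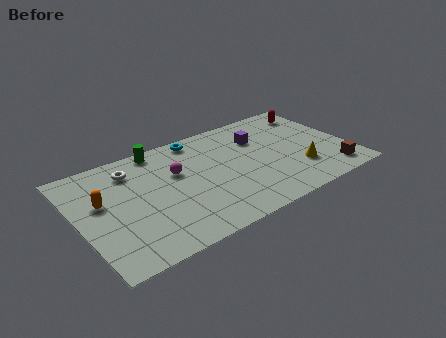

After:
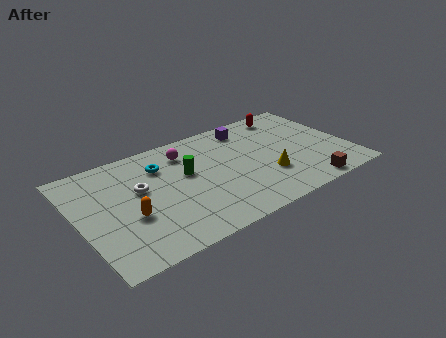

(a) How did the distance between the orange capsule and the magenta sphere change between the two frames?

+0.8

They were about 4.0 units apart before and 4.8 after — 0.8 units further apart.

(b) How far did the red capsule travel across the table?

1.5

From (13.2, 6.6) to (11.8, 7.0), the red capsule covered √(1.4² + 0.4²) ≈ 1.5 units.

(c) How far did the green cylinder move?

2.7

The green cylinder moved from about (4.7, 7.3) to (5.8, 4.8), a distance of √(1.1² + 2.5²) ≈ 2.7.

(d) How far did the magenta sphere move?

1.5

From (5.3, 5.1) to (6.0, 6.4), the magenta sphere covered √(0.7² + 1.3²) ≈ 1.5 units.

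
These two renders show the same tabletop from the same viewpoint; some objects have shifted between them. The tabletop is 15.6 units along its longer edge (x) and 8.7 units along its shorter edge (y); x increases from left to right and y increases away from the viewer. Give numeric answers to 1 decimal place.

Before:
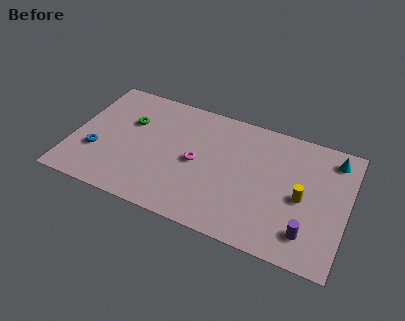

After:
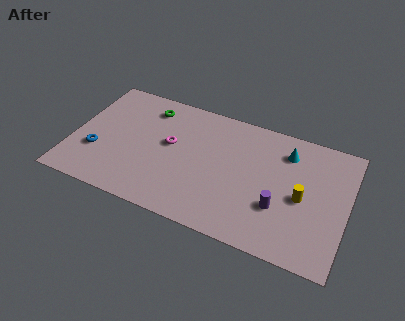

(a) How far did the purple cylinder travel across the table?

2.0

The purple cylinder was near (13.6, 1.8) before and (11.9, 2.9) after, so it travelled √(1.7² + 1.1²) ≈ 2.0 units.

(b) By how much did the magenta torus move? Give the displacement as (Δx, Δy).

(-1.6, 0.7)

The magenta torus started near (7.1, 4.2) and ended near (5.5, 4.9).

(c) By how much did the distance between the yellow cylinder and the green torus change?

-0.5

They were about 10.1 units apart before and 9.6 after — 0.5 units closer together.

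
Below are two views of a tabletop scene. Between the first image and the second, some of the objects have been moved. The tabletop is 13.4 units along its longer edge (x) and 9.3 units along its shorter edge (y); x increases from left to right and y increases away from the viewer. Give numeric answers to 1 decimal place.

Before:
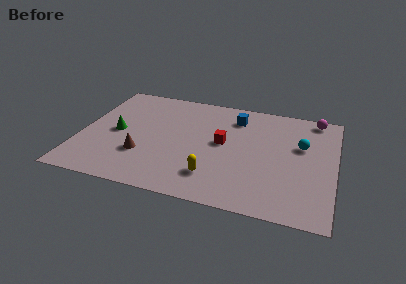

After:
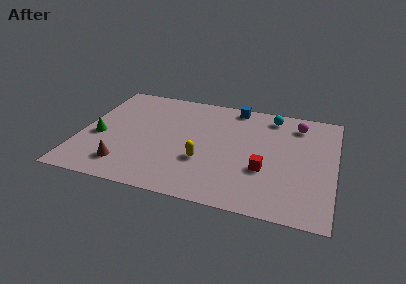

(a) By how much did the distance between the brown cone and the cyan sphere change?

+0.9

Before: roughly 8.7 units apart; after: 9.6. That's 0.9 units further apart.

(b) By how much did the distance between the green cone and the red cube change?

+3.2

Before: roughly 5.6 units apart; after: 8.8. That's 3.2 units further apart.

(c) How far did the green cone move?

1.1

The green cone moved from about (1.9, 4.5) to (1.0, 3.9), a distance of √(0.9² + 0.6²) ≈ 1.1.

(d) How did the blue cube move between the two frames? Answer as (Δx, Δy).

(-0.1, 1.0)

The blue cube started near (8.0, 7.4) and ended near (7.9, 8.4).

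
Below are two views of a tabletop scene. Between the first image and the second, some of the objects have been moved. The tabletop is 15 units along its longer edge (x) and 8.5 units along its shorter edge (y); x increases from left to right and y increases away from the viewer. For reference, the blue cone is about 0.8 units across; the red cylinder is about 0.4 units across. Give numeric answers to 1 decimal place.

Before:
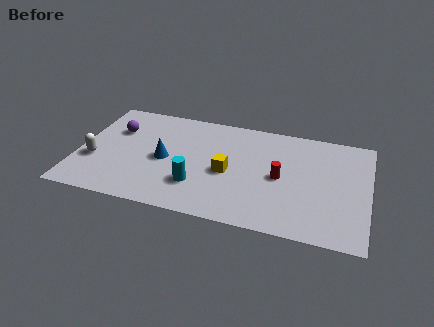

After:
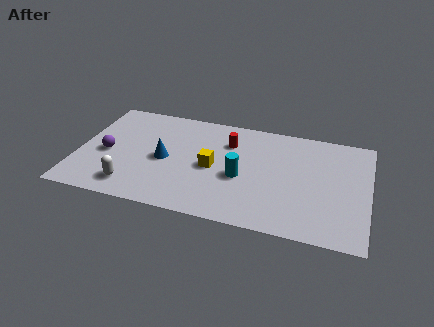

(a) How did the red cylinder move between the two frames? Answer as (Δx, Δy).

(-2.8, 2.1)

From the two frames, the red cylinder sits at roughly (10.5, 4.1) before and (7.7, 6.2) after.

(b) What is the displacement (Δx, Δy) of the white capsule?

(2.1, -1.6)

The white capsule was at about (0.9, 3.1) and moved to about (3.0, 1.5).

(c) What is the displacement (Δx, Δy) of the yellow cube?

(-0.8, 0.2)

The yellow cube was at about (7.8, 3.8) and moved to about (7.0, 4.0).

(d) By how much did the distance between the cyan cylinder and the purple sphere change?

+1.4

Before: roughly 5.6 units apart; after: 7.0. That's 1.4 units further apart.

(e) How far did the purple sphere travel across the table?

2.0

From (1.8, 5.8) to (1.5, 3.8), the purple sphere covered √(0.3² + 2.0²) ≈ 2.0 units.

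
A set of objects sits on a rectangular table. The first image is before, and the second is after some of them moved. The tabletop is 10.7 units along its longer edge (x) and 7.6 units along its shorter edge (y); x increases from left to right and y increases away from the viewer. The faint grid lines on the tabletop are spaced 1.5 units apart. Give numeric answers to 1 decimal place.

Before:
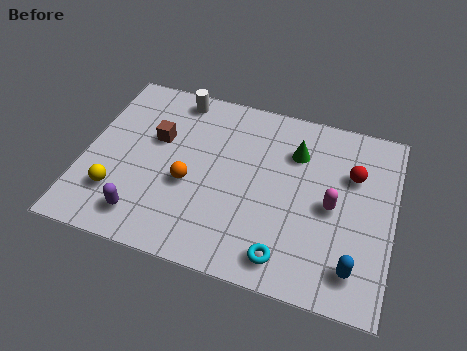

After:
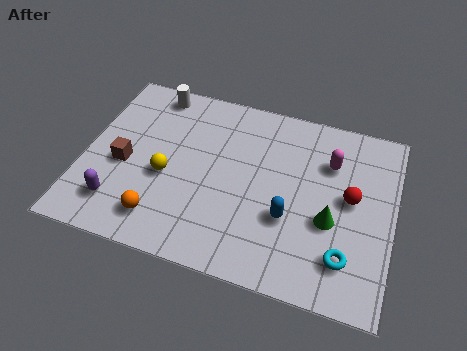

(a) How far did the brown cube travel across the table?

1.7

From (2.4, 4.7) to (1.4, 3.3), the brown cube covered √(1.0² + 1.4²) ≈ 1.7 units.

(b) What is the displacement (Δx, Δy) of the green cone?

(1.4, -2.5)

From the two frames, the green cone sits at roughly (7.2, 5.5) before and (8.6, 3.0) after.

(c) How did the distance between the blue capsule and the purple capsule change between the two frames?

-1.3

Before: roughly 7.2 units apart; after: 5.9. That's 1.3 units closer together.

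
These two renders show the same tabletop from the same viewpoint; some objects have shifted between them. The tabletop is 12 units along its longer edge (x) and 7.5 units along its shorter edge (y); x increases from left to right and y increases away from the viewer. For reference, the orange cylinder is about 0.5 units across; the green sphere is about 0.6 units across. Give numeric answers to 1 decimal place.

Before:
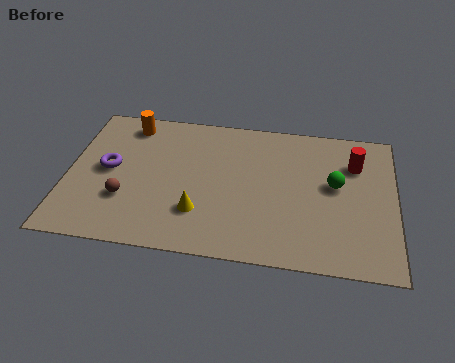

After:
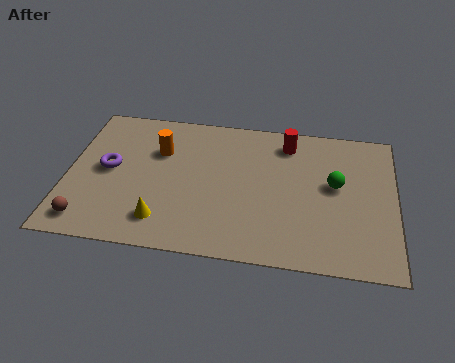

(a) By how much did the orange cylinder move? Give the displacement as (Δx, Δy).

(1.2, -1.3)

The orange cylinder was at about (2.1, 6.4) and moved to about (3.3, 5.1).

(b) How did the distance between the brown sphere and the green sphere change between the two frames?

+1.6

The distance was about 7.8 in the first image and 9.4 in the second, so they moved 1.6 units further apart.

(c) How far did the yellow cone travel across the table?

1.4

From (4.9, 2.1) to (3.6, 1.5), the yellow cone covered √(1.3² + 0.6²) ≈ 1.4 units.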